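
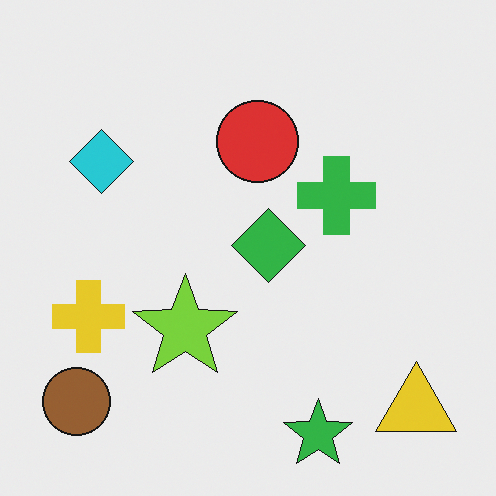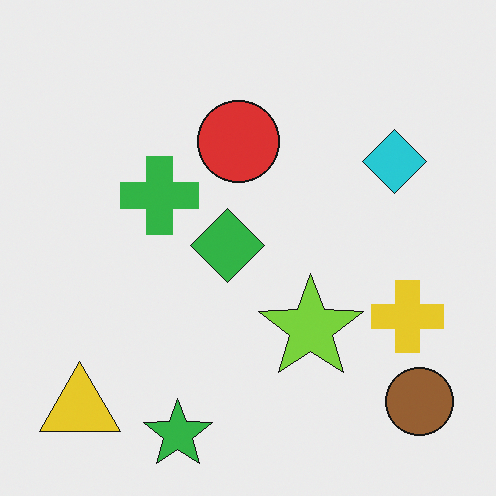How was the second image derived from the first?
This is the original image flipped horizontally (left ↔ right).

The brown circle is in the bottom-left of the first image and the bottom-right of the second — shapes on opposite sides of the vertical midline have swapped in a mirror flip.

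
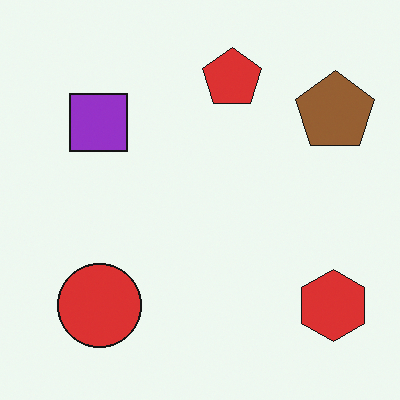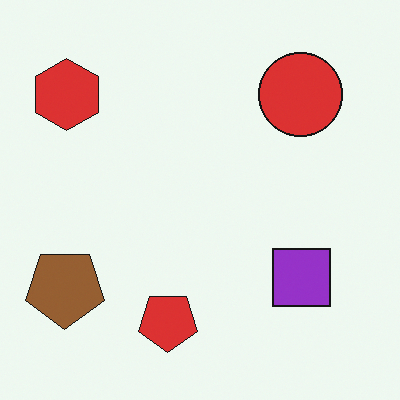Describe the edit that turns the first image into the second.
Rotated 180°.

The red hexagon sits in the bottom-right of the first image and the top-left of the second — consistent with a whole-image 180° rotation.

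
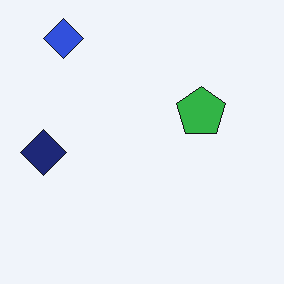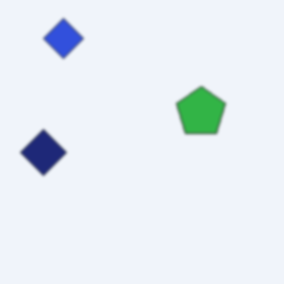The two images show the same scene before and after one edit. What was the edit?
The second image is the first slightly softened.

Shape edges and outlines are uniformly softened across the whole image.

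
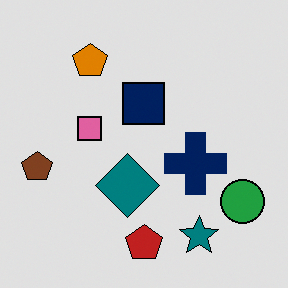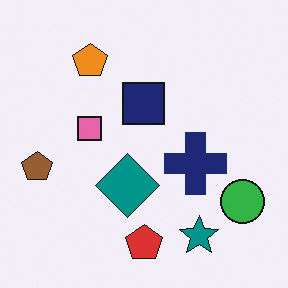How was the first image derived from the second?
It was moderately posterized.

Each flat color has snapped to a coarser quantized level — most visibly, the near-white background has dropped to a flat grey.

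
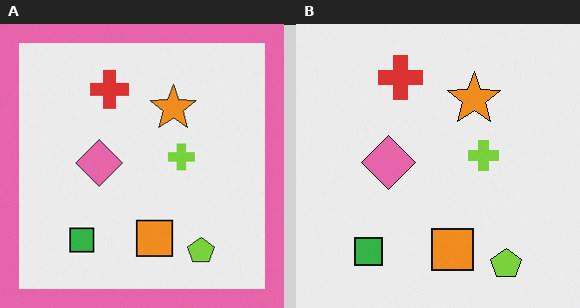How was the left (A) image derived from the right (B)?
The left (A) image is the right (B) framed with a pink border.

A solid pink frame runs around the edge of the left (A) image, with the content slightly shrunk inside it.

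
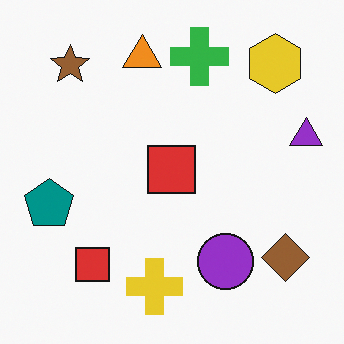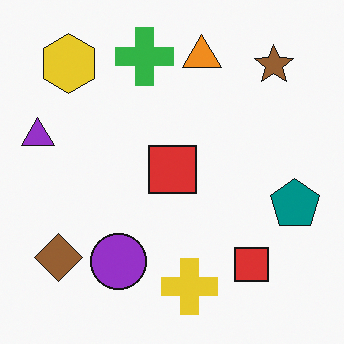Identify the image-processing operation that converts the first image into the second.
The second image is the first flipped horizontally (left ↔ right).

The purple triangle is in the right of the first image and the left of the second — shapes on opposite sides of the vertical midline have swapped in a mirror flip.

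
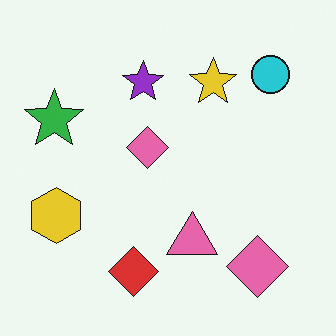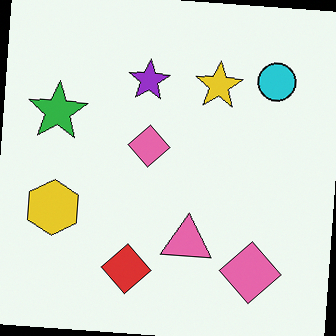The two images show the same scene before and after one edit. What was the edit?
It was rotated clockwise by a slight angle.

Every shape is tilted by the same angle and the image corners show triangular fill wedges — a whole-image rotation by a non-right angle.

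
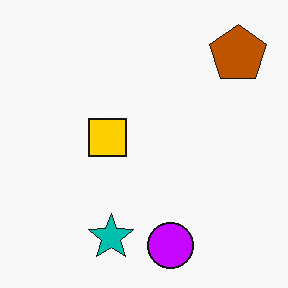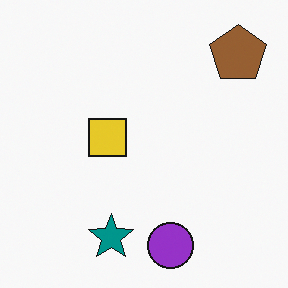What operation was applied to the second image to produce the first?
The image was heavily oversaturated.

All colors are more vivid — a global saturation change.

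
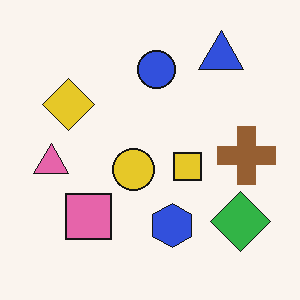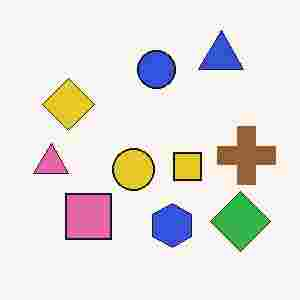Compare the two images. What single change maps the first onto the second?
Degraded with heavy JPEG compression.

Blocky 8×8 compression artifacts appear around shape edges and the flat background shows ringing — characteristic JPEG degradation.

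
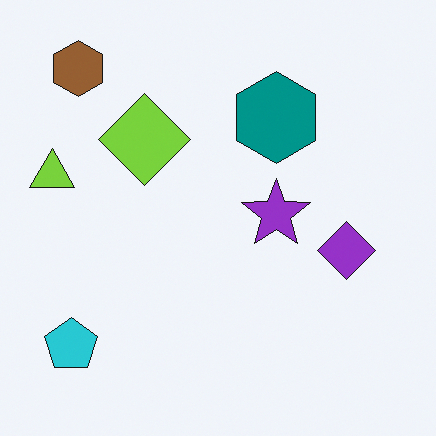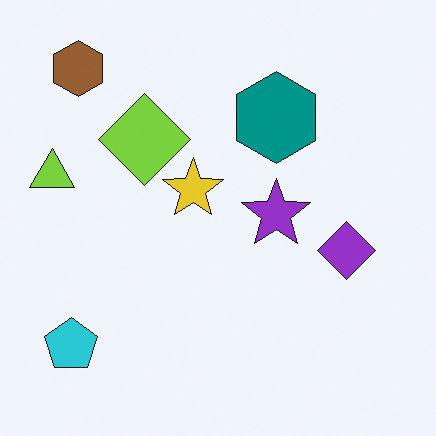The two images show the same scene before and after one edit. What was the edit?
The transformation is: overlaid with an additional yellow star.

A yellow star appears in the second image that is absent from the first.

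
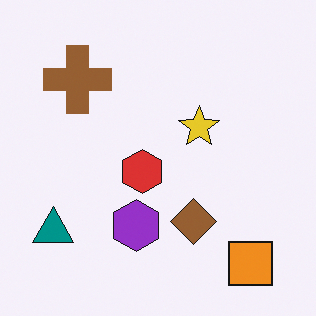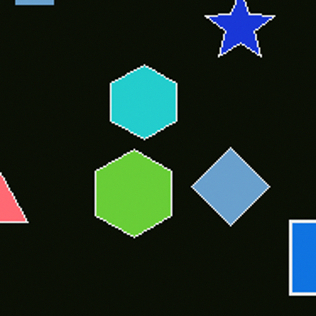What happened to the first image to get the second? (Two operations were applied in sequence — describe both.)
The second image is the first cropped tightly and scaled back up, then color-inverted (negative).

The visible shapes are larger and the field of view is narrower; shapes near the original edges may be partly or wholly outside the frame — a crop-and-rescale. The light background has become dark and every shape's color is its complement — a photographic negative.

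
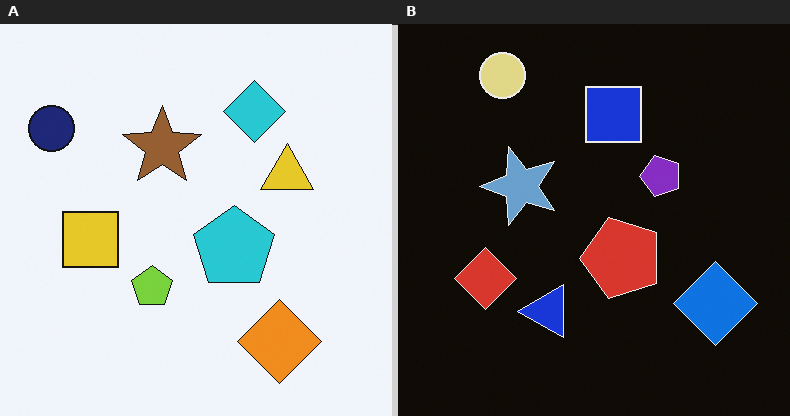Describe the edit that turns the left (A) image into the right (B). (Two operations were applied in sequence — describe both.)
It was color-inverted (negative), then transposed (reflected across the top-left ↔ bottom-right diagonal).

The light background has become dark and every shape's color is its complement — a photographic negative. Shapes have swapped their row and column positions — what was in the top-right is now in the bottom-left — a diagonal reflection.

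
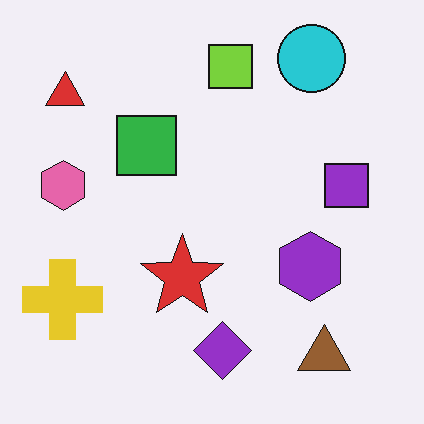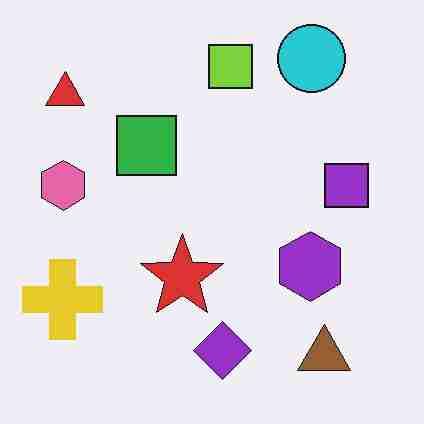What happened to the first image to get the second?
The second image is the first degraded with heavy JPEG compression.

Blocky 8×8 compression artifacts appear around shape edges and the flat background shows ringing — characteristic JPEG degradation.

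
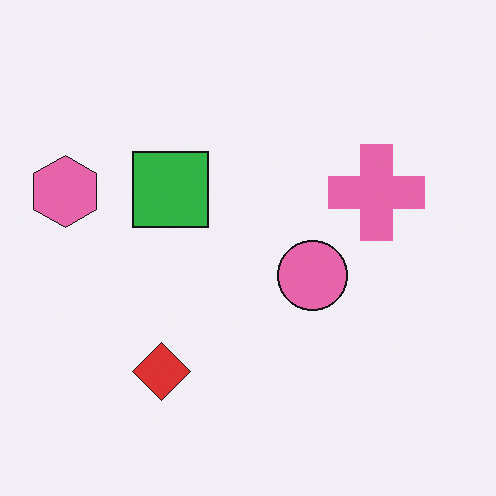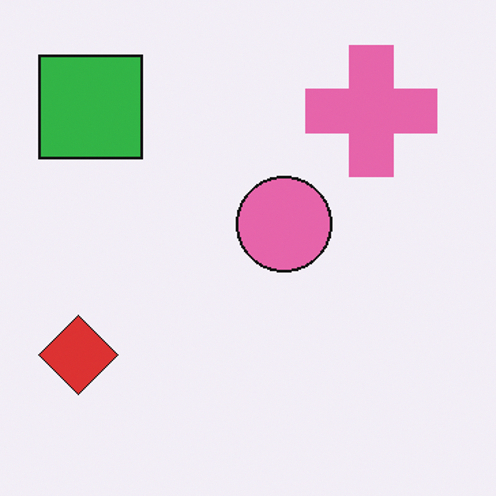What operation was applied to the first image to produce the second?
The second image is the first cropped to a modestly smaller region and rescaled.

The visible shapes are larger and the field of view is narrower; shapes near the original edges may be partly or wholly outside the frame — a crop-and-rescale.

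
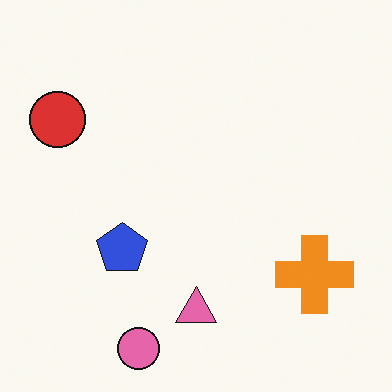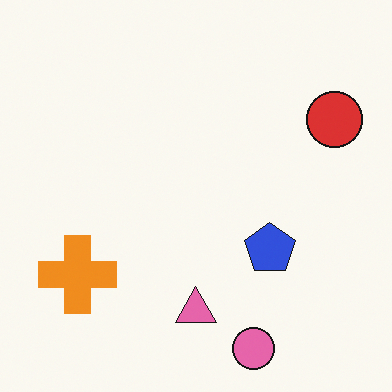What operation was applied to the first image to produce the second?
Flipped horizontally (left ↔ right).

The red circle is in the top-left of the first image and the top-right of the second — shapes on opposite sides of the vertical midline have swapped in a mirror flip.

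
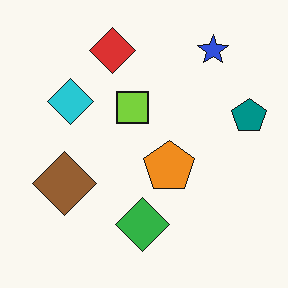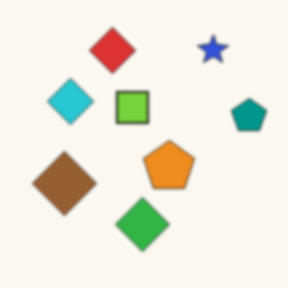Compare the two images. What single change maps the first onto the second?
It was slightly softened.

Shape edges and outlines are uniformly softened across the whole image.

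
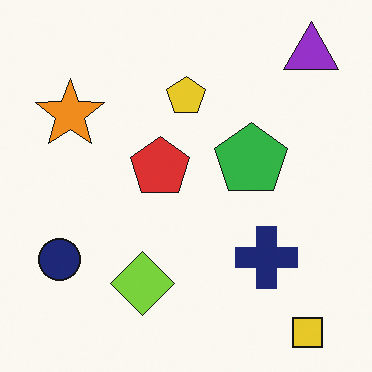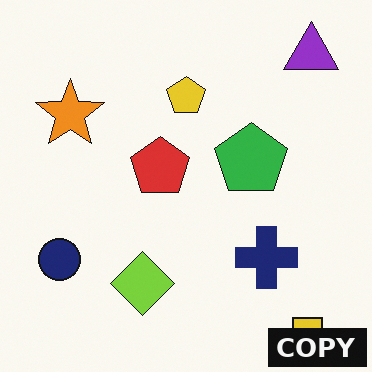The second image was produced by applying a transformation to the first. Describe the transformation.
The second image is the first watermarked with the text "COPY" in the lower-right corner.

A dark label reading "COPY" appears in the lower-right corner.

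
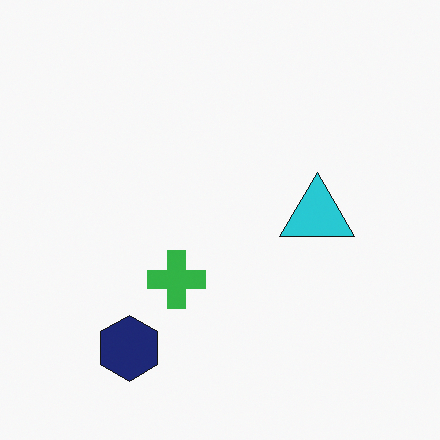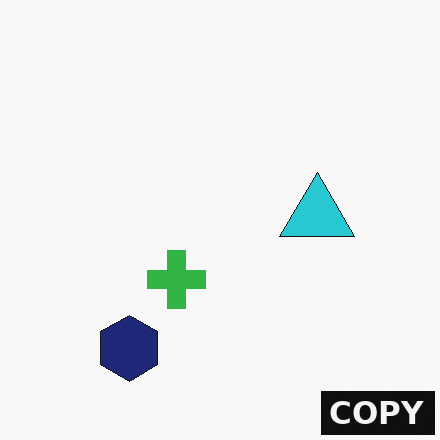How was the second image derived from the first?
The transformation is: watermarked with the text "COPY" in the lower-right corner.

A dark label reading "COPY" appears in the lower-right corner.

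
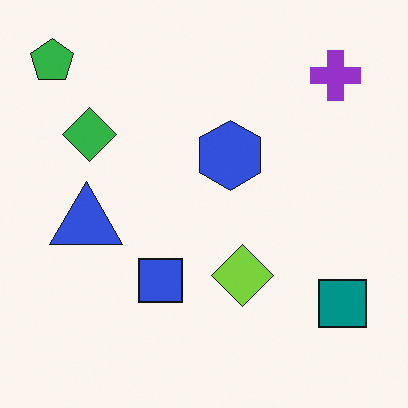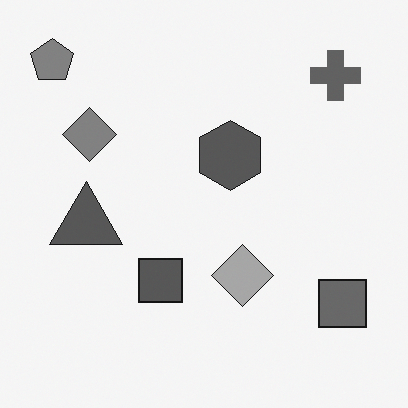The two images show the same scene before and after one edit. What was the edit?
It was converted to grayscale.

All color is removed — every shape is now a shade of grey.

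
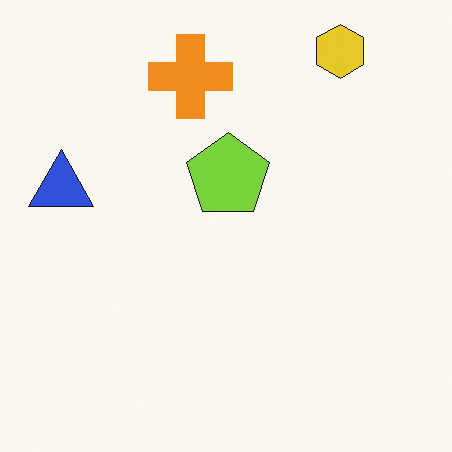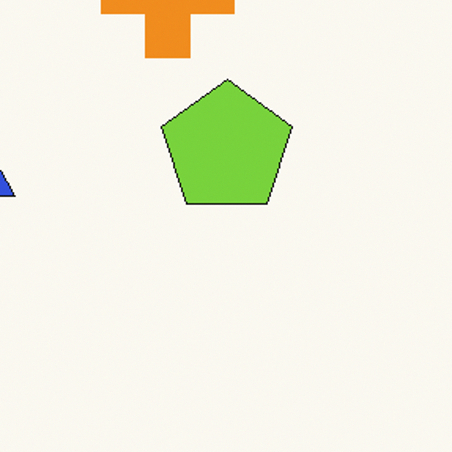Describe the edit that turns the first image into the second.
The image was cropped to a modestly smaller region and rescaled.

The visible shapes are larger and the field of view is narrower; shapes near the original edges may be partly or wholly outside the frame — a crop-and-rescale.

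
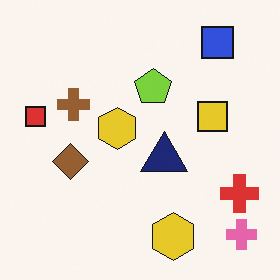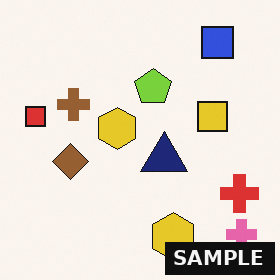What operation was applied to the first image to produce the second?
This is the original image watermarked with the text "SAMPLE" in the lower-right corner.

A dark label reading "SAMPLE" appears in the lower-right corner.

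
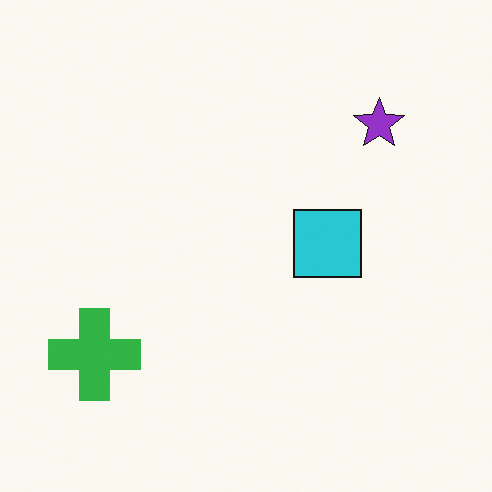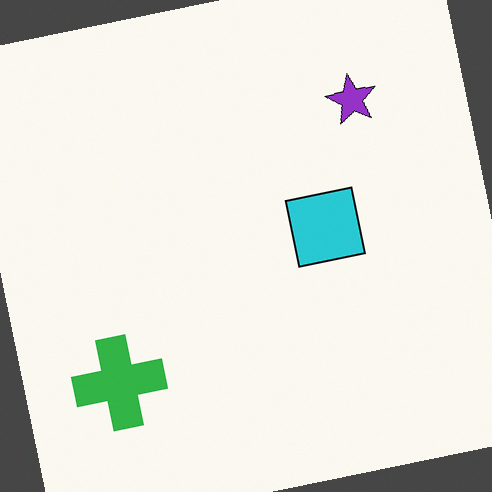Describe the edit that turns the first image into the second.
The image was rotated counter-clockwise by a slight angle.

Every shape is tilted by the same angle and the image corners show triangular fill wedges — a whole-image rotation by a non-right angle.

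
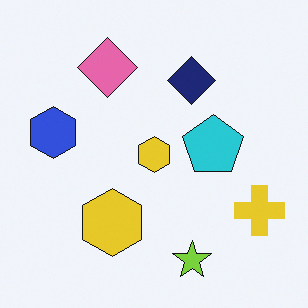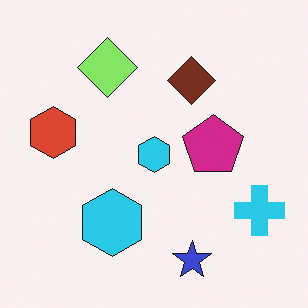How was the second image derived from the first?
It was hue-shifted by a moderate amount.

Every shape's color has rotated by the same amount around the hue wheel — a uniform hue shift.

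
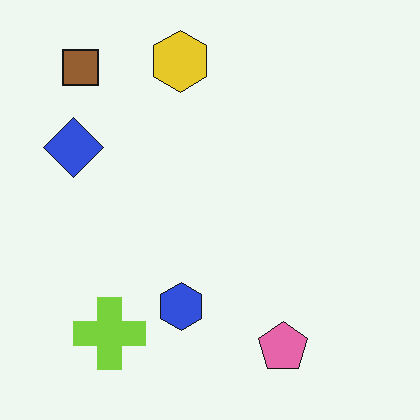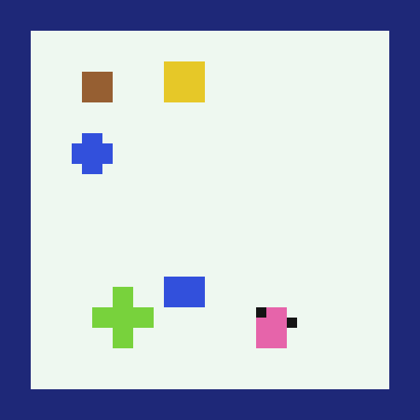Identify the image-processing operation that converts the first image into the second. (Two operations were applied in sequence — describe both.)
Coarsely pixelated, then framed with a navy border.

Shapes are reduced to large square blocks; fine edges and outlines are lost — a downscale-then-upscale (mosaic) effect. A solid navy frame runs around the edge of the second image, with the content slightly shrunk inside it.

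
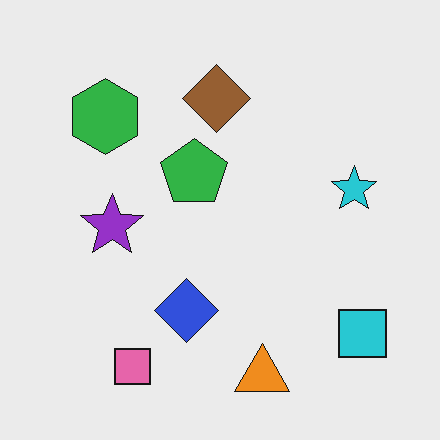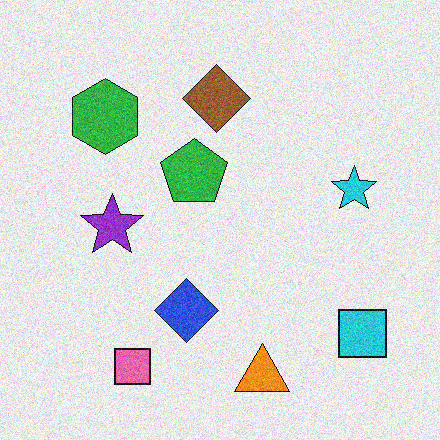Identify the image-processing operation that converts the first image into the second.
The image was degraded with moderate additive noise.

Random speckle covers the whole image, including the flat background.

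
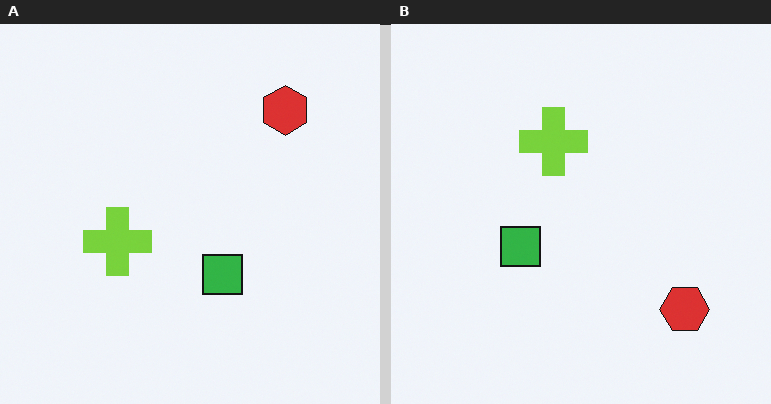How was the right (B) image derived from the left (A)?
The right (B) image is the left (A) rotated 90° clockwise.

The red hexagon sits in the top-right of the left (A) image and the bottom-right of the right (B) — consistent with a whole-image 90° clockwise rotation.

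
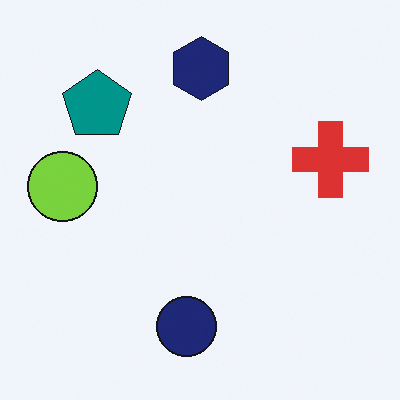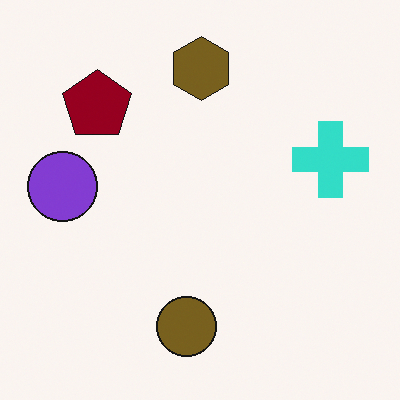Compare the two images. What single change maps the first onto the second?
This is the original image hue-shifted through roughly half the color wheel.

Every shape's color has rotated by the same amount around the hue wheel — a uniform hue shift.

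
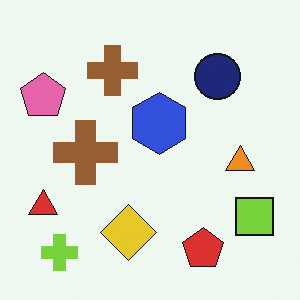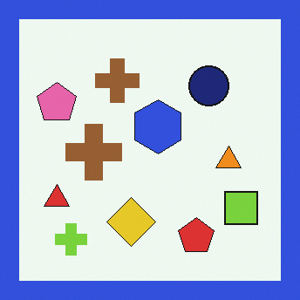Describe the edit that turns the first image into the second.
It was framed with a blue border.

A solid blue frame runs around the edge of the second image, with the content slightly shrunk inside it.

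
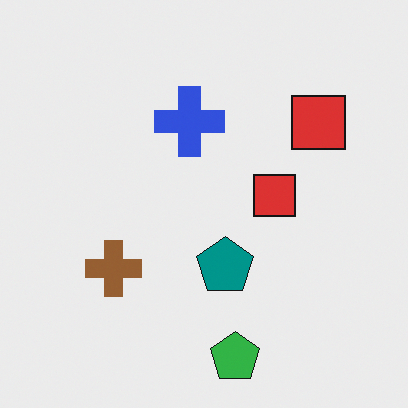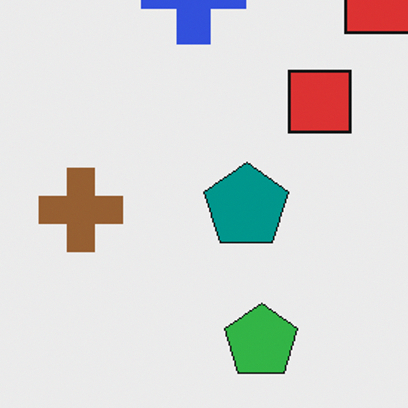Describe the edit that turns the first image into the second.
This is the original image cropped slightly and scaled back up.

The visible shapes are larger and the field of view is narrower; shapes near the original edges may be partly or wholly outside the frame — a crop-and-rescale.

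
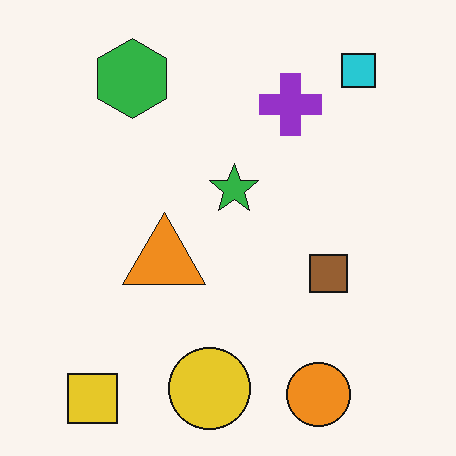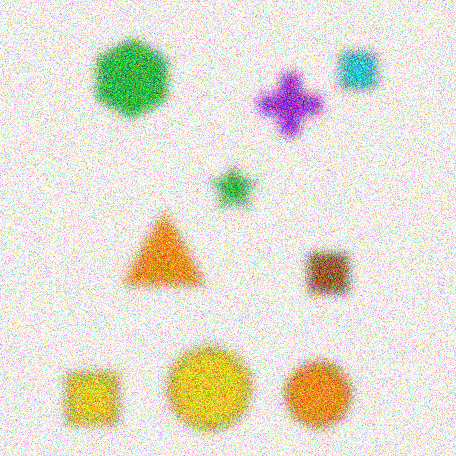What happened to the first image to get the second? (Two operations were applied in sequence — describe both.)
It was strongly gaussian-blurred, then degraded with strong gaussian noise.

Shape edges and outlines are uniformly softened across the whole image. Random speckle covers the whole image, including the flat background.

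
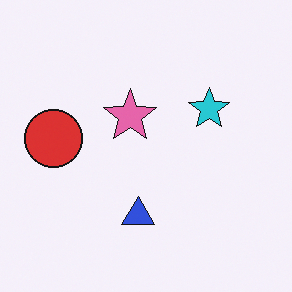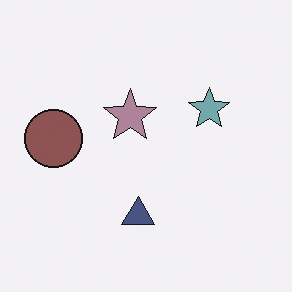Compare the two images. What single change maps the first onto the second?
The transformation is: made much more muted (saturation change).

All colors are more muted and greyish — a global saturation change.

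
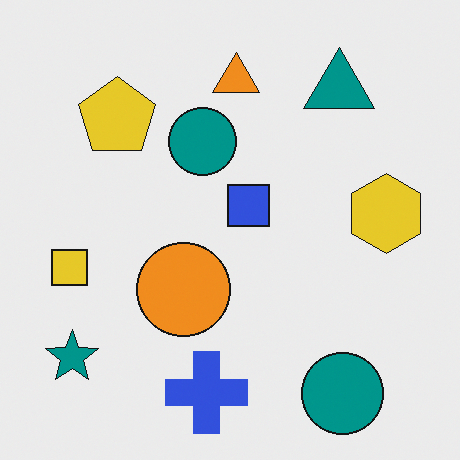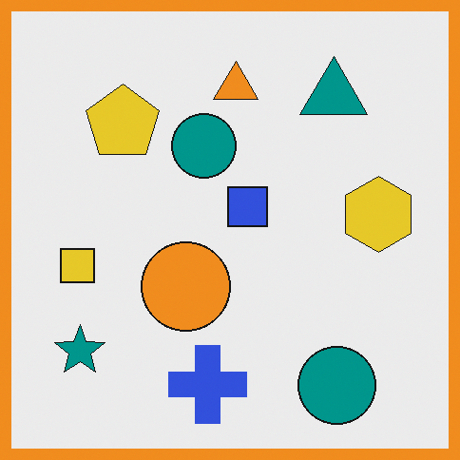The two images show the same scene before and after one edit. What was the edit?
Framed with a orange border.

A solid orange frame runs around the edge of the second image, with the content slightly shrunk inside it.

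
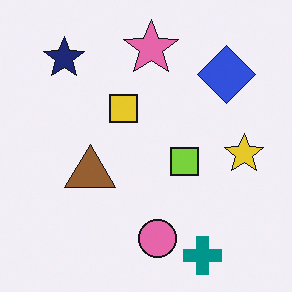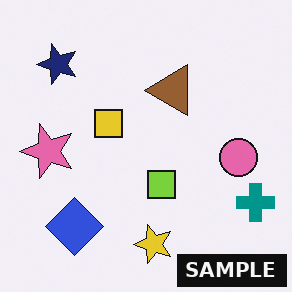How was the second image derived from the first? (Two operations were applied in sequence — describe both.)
Transposed (reflected across the top-left ↔ bottom-right diagonal), then watermarked with the text "SAMPLE" in the lower-right corner.

Shapes have swapped their row and column positions — what was in the top-right is now in the bottom-left — a diagonal reflection. A dark label reading "SAMPLE" appears in the lower-right corner.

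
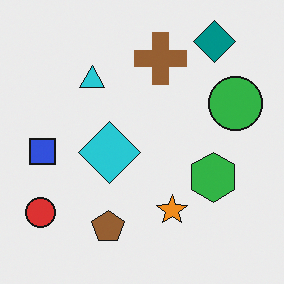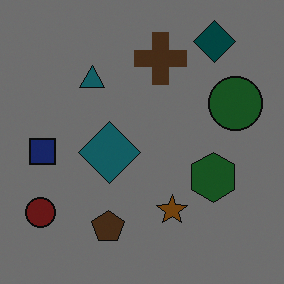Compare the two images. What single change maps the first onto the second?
The transformation is: darkened a lot.

Every pixel — background and shapes alike — is uniformly darkened.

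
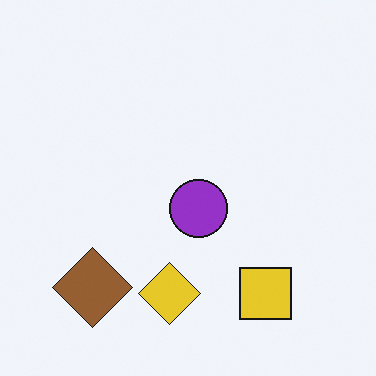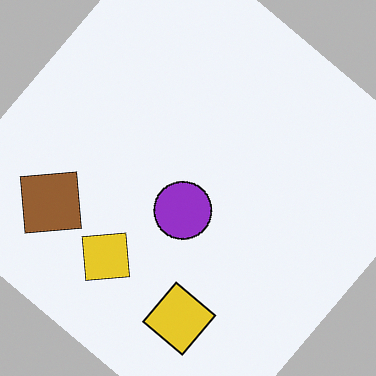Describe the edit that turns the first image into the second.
The second image is the first rotated clockwise by a large amount — several tens of degrees.

Every shape is tilted by the same angle and the image corners show triangular fill wedges — a whole-image rotation by a non-right angle.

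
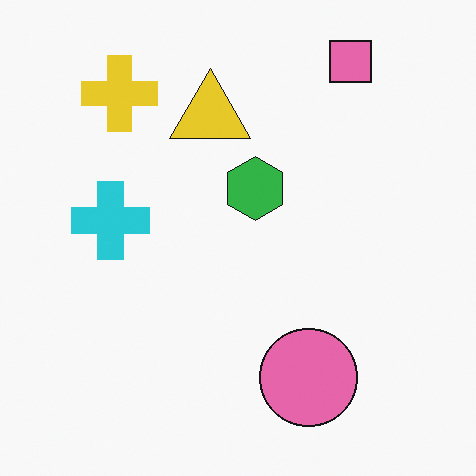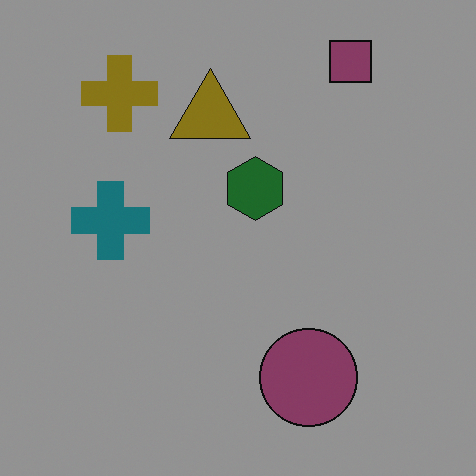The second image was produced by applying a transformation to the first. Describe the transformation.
The image was darkened a lot.

Every pixel — background and shapes alike — is uniformly darkened.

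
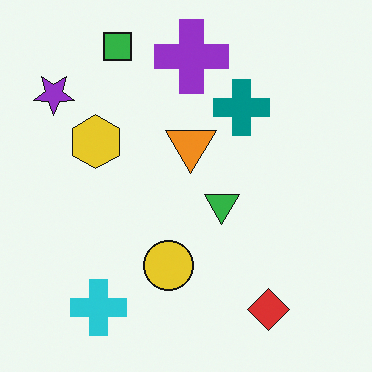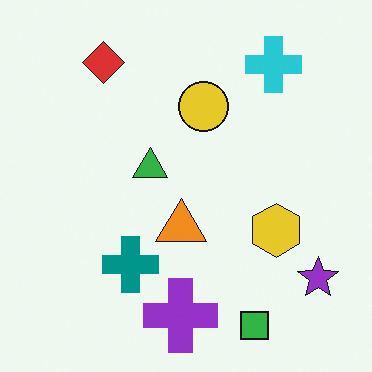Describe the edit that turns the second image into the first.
The image was rotated 180°.

The purple star sits in the bottom-right of the second image and the top-left of the first — consistent with a whole-image 180° rotation.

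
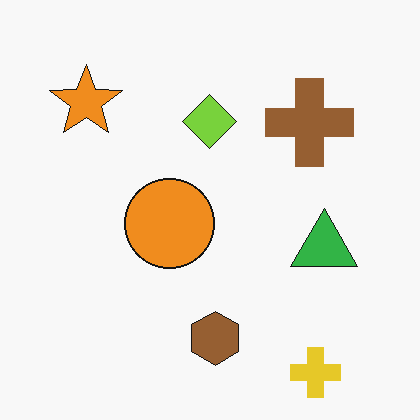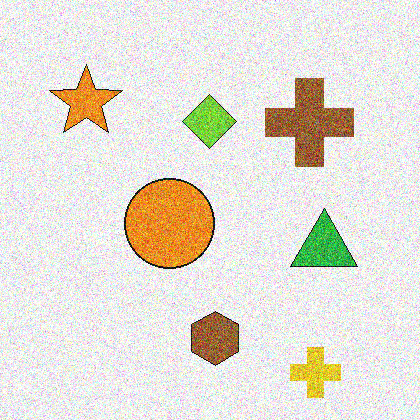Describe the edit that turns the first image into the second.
Degraded with strong gaussian noise.

Random speckle covers the whole image, including the flat background.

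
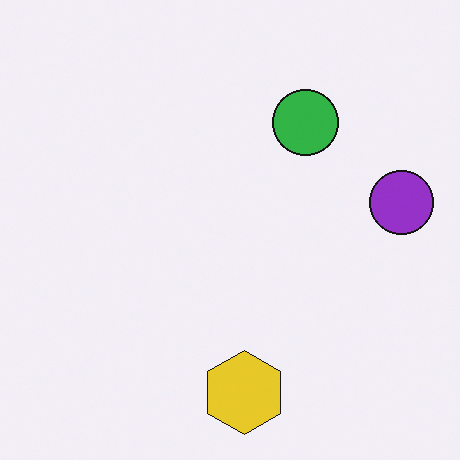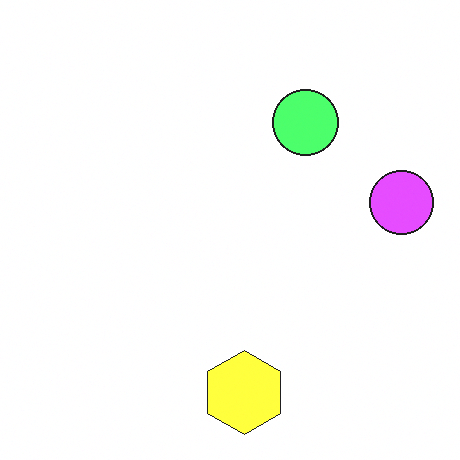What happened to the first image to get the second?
The image was brightened a lot.

Every pixel — background and shapes alike — is uniformly brightened.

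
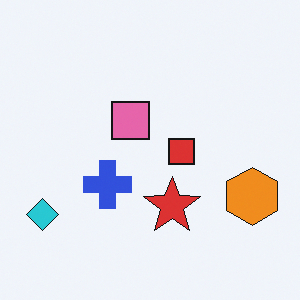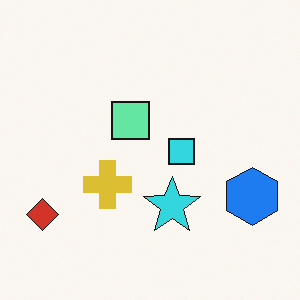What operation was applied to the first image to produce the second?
It was hue-shifted by a large amount.

Every shape's color has rotated by the same amount around the hue wheel — a uniform hue shift.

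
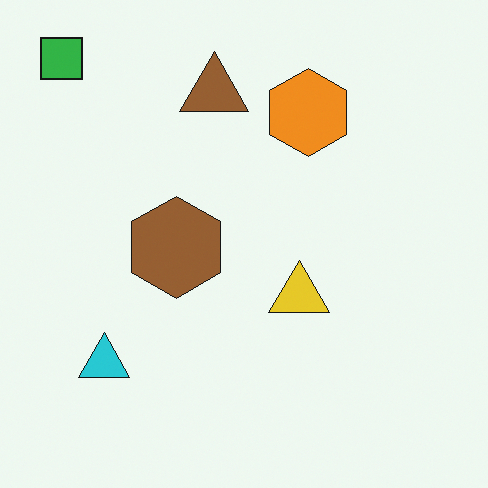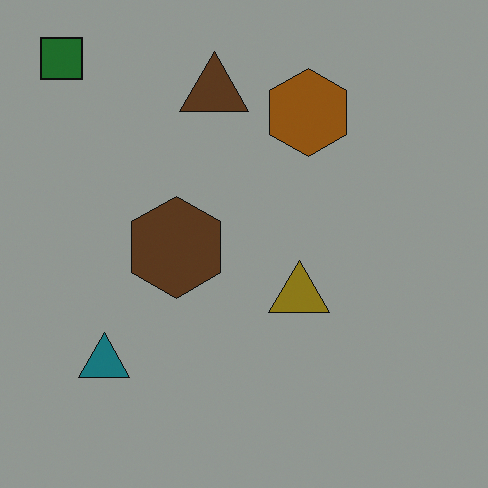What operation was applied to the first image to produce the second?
It was substantially darkened.

Every pixel — background and shapes alike — is uniformly darkened.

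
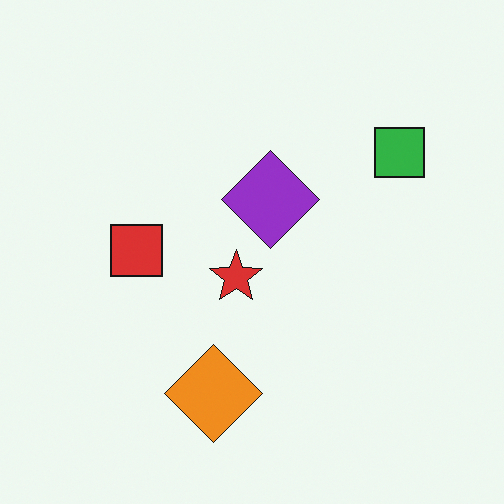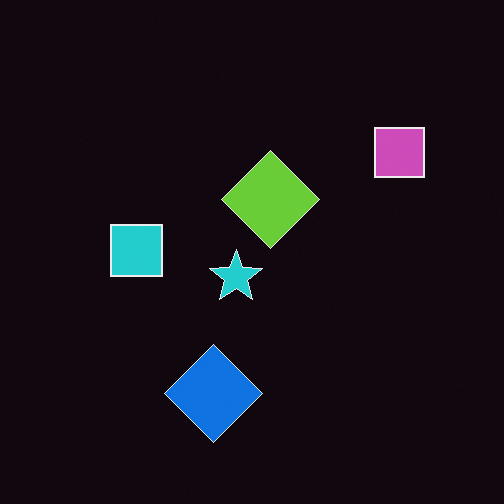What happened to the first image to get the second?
The transformation is: color-inverted (negative).

The light background has become dark and every shape's color is its complement — a photographic negative.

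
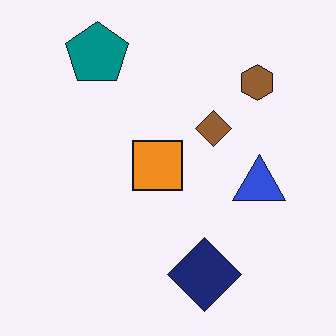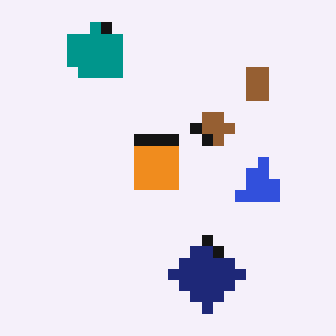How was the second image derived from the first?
The image was heavily pixelated into large blocks.

Shapes are reduced to large square blocks; fine edges and outlines are lost — a downscale-then-upscale (mosaic) effect.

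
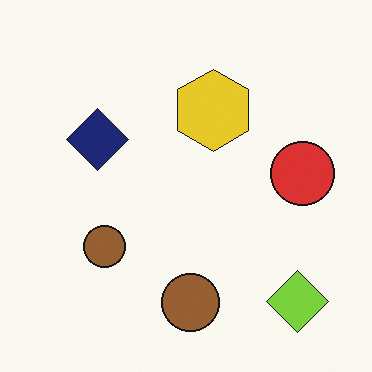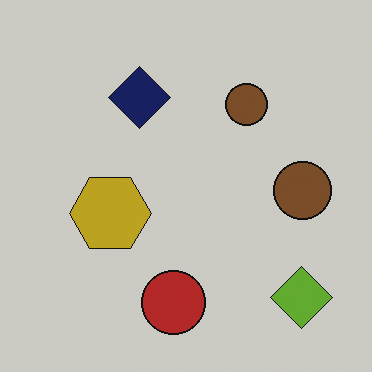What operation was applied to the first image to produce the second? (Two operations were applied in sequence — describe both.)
Darkened a little, then transposed (reflected across the top-left ↔ bottom-right diagonal).

Every pixel — background and shapes alike — is uniformly darkened. Shapes have swapped their row and column positions — what was in the top-right is now in the bottom-left — a diagonal reflection.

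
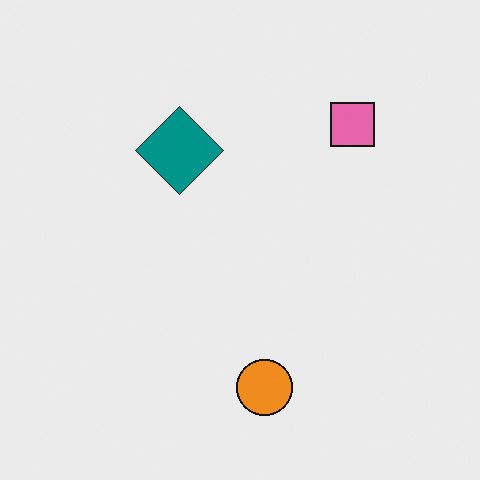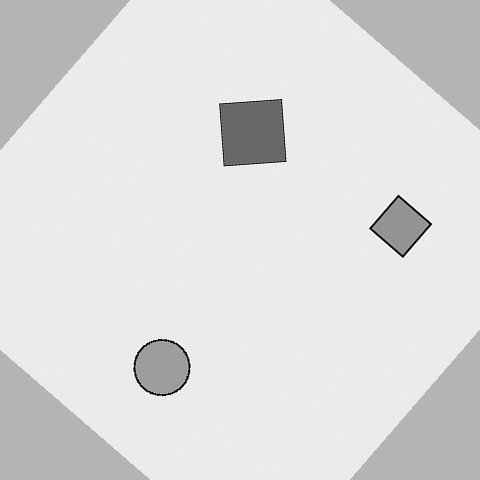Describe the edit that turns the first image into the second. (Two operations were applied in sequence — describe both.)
The transformation is: converted to grayscale, then rotated clockwise by a large amount — several tens of degrees.

All color is removed — every shape is now a shade of grey. Every shape is tilted by the same angle and the image corners show triangular fill wedges — a whole-image rotation by a non-right angle.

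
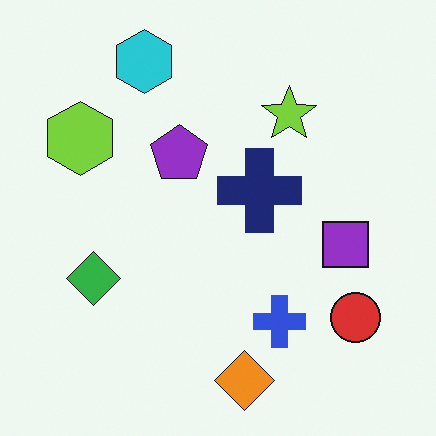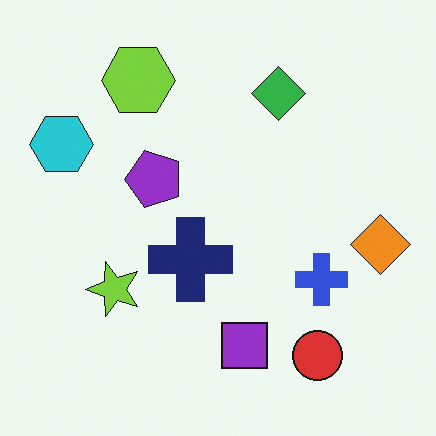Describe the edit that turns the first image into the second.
The image was transposed (reflected across the top-left ↔ bottom-right diagonal).

Shapes have swapped their row and column positions — what was in the top-right is now in the bottom-left — a diagonal reflection.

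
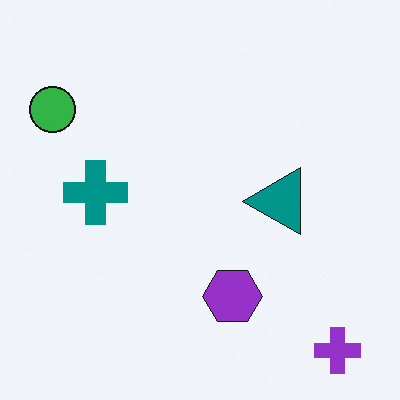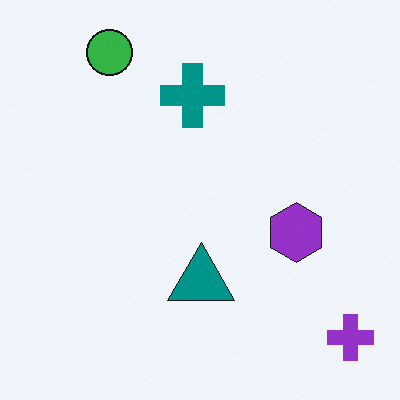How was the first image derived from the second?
The transformation is: transposed (reflected across the top-left ↔ bottom-right diagonal).

Shapes have swapped their row and column positions — what was in the top-right is now in the bottom-left — a diagonal reflection.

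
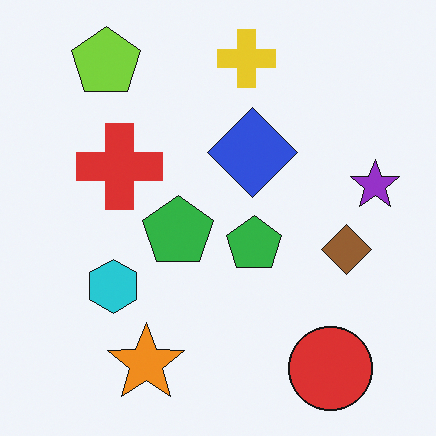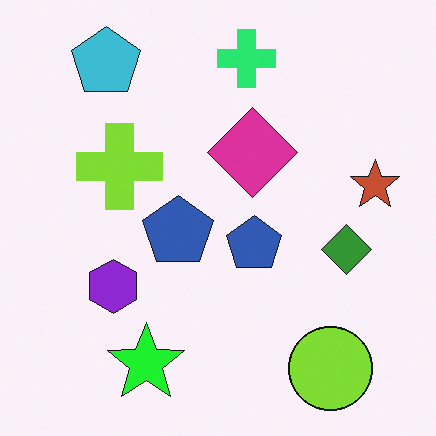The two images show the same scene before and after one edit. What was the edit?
This is the original image hue-shifted through roughly a third of the color wheel.

Every shape's color has rotated by the same amount around the hue wheel — a uniform hue shift.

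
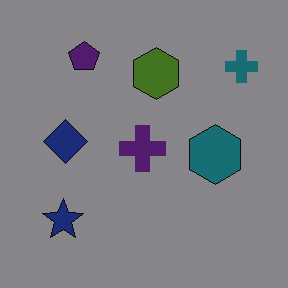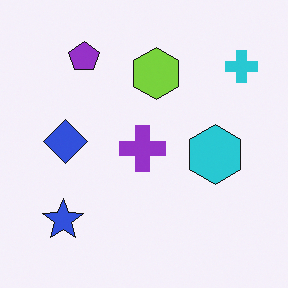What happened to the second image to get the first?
The first image is the second noticeably darkened.

Every pixel — background and shapes alike — is uniformly darkened.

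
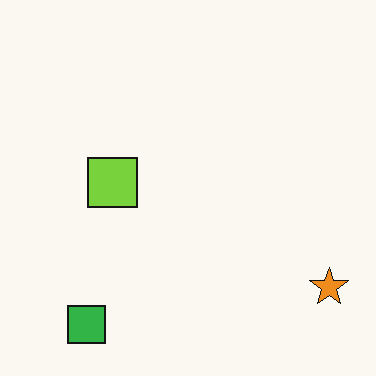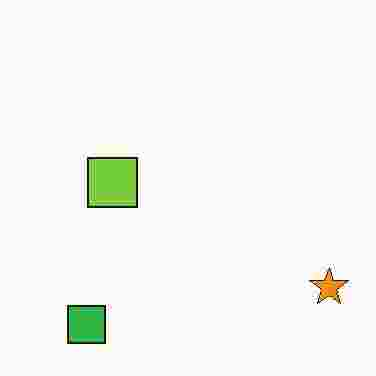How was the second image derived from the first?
Degraded with heavy JPEG compression.

Blocky 8×8 compression artifacts appear around shape edges and the flat background shows ringing — characteristic JPEG degradation.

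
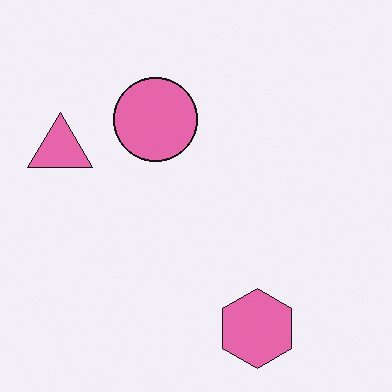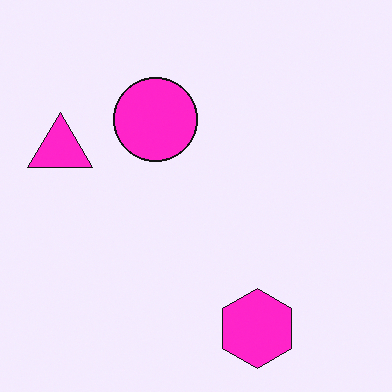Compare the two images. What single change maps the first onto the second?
The image was heavily oversaturated.

All colors are more vivid — a global saturation change.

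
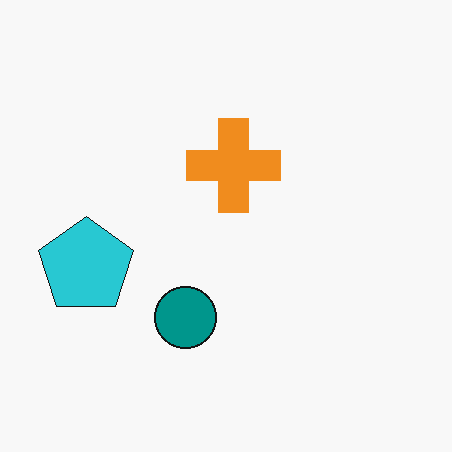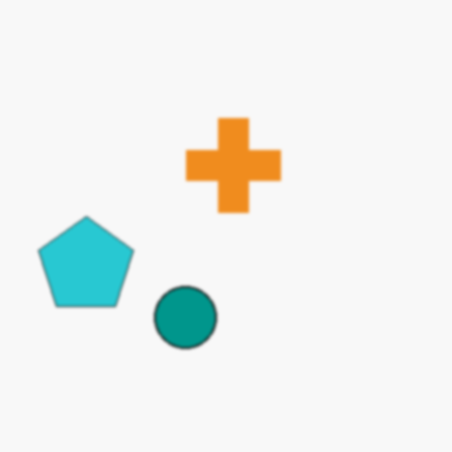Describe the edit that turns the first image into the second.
Lightly blurred.

Shape edges and outlines are uniformly softened across the whole image.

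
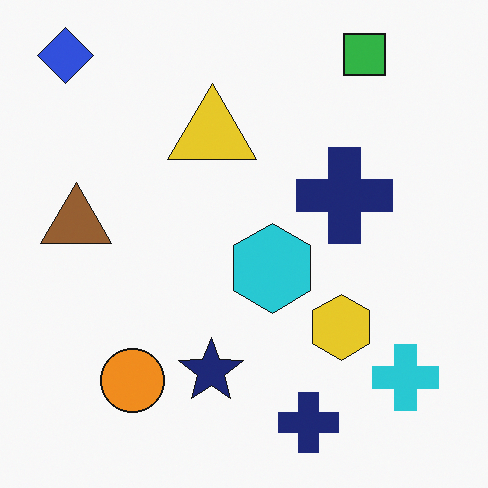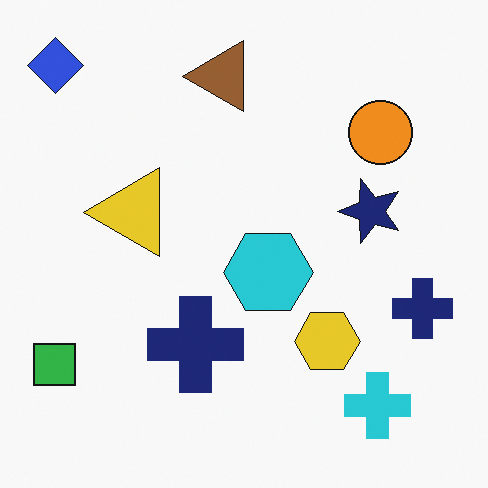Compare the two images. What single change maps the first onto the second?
It was transposed (reflected across the top-left ↔ bottom-right diagonal).

Shapes have swapped their row and column positions — what was in the top-right is now in the bottom-left — a diagonal reflection.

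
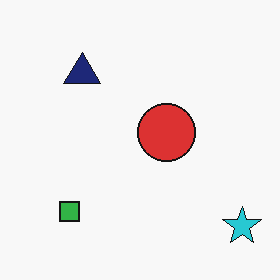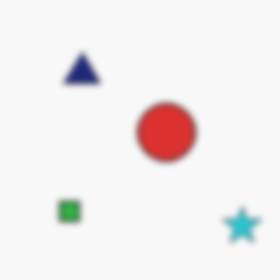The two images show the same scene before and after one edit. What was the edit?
It was noticeably gaussian-blurred.

Shape edges and outlines are uniformly softened across the whole image.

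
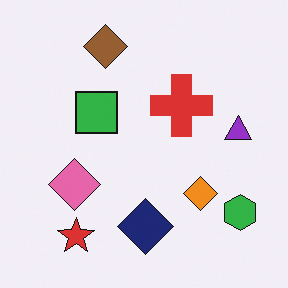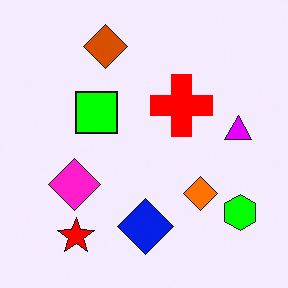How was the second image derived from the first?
The image was made much more vivid (saturation change).

All colors are more vivid — a global saturation change.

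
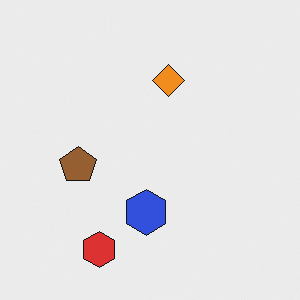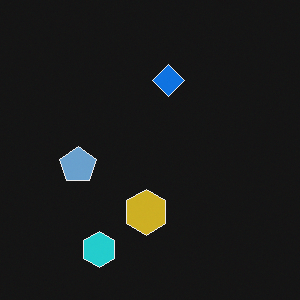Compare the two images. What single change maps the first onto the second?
This is the original image color-inverted (negative).

The light background has become dark and every shape's color is its complement — a photographic negative.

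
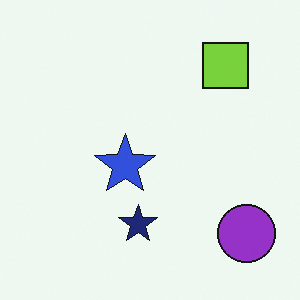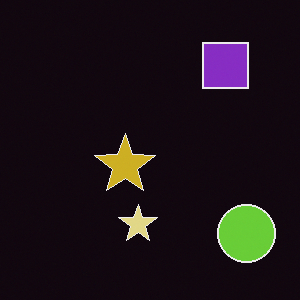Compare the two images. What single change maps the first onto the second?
The second image is the first color-inverted (negative).

The light background has become dark and every shape's color is its complement — a photographic negative.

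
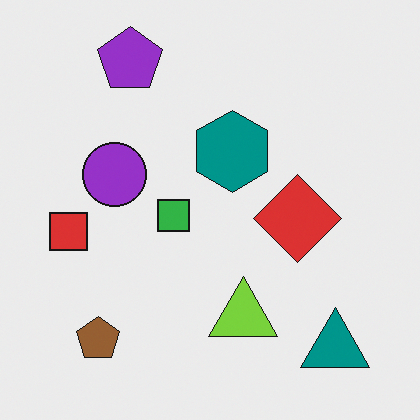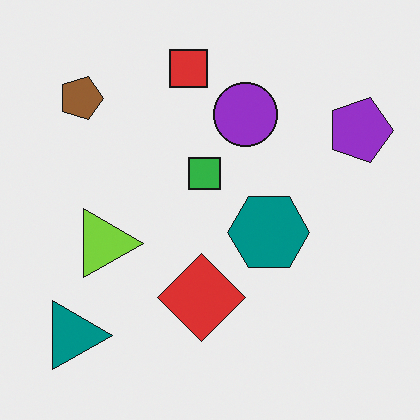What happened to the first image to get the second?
The transformation is: rotated 90° clockwise.

The teal triangle sits in the bottom-right of the first image and the bottom-left of the second — consistent with a whole-image 90° clockwise rotation.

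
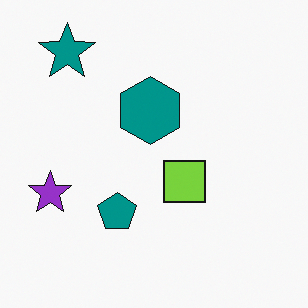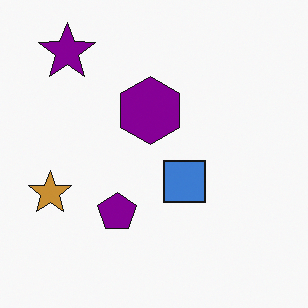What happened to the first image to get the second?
The image was hue-shifted noticeably.

Every shape's color has rotated by the same amount around the hue wheel — a uniform hue shift.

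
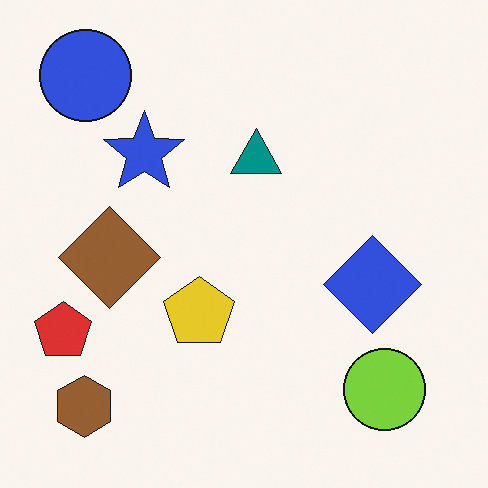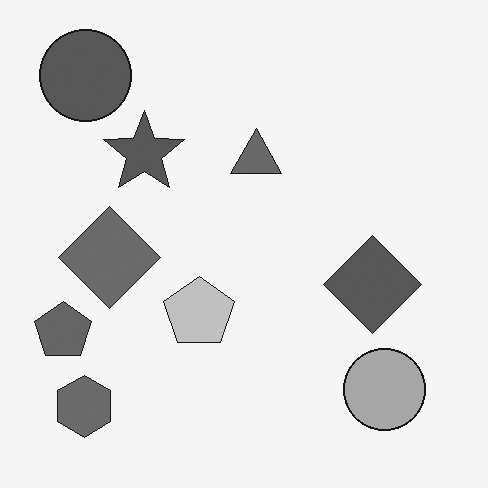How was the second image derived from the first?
The transformation is: converted to grayscale.

All color is removed — every shape is now a shade of grey.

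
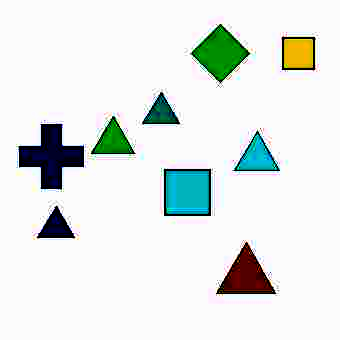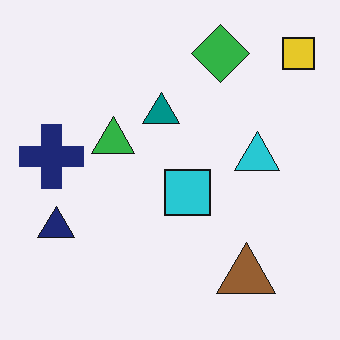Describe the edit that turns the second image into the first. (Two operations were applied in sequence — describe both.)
This is the original image degraded with heavy JPEG compression, then boosted in contrast.

Blocky 8×8 compression artifacts appear around shape edges and the flat background shows ringing — characteristic JPEG degradation. Tones are pushed away from mid-grey across the whole image — a global contrast change.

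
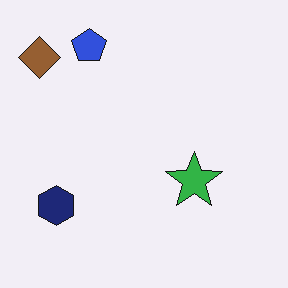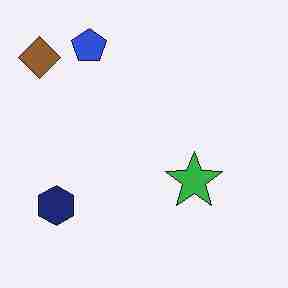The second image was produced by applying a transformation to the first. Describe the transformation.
It was degraded with heavy JPEG compression.

Blocky 8×8 compression artifacts appear around shape edges and the flat background shows ringing — characteristic JPEG degradation.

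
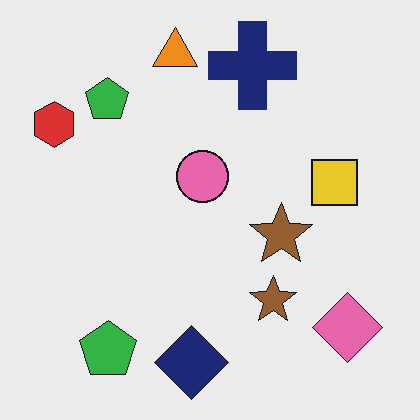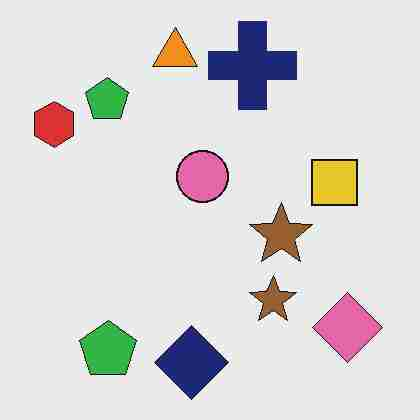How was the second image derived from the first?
This is the original image degraded with heavy JPEG compression.

Blocky 8×8 compression artifacts appear around shape edges and the flat background shows ringing — characteristic JPEG degradation.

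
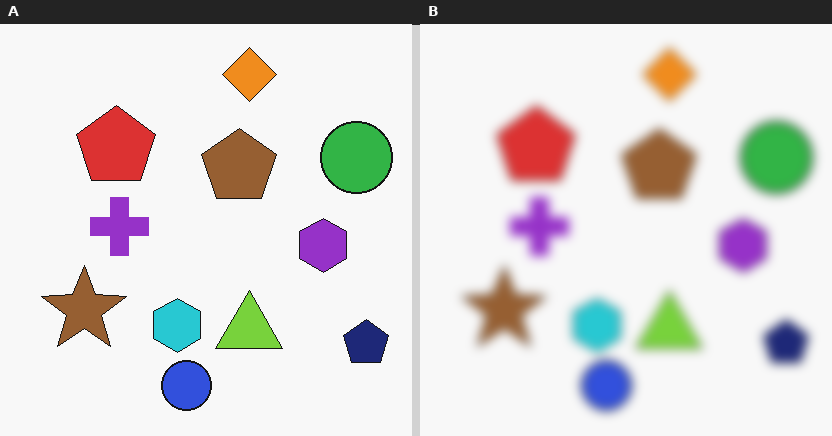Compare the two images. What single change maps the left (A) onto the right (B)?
The transformation is: heavily blurred.

Shape edges and outlines are uniformly softened across the whole image.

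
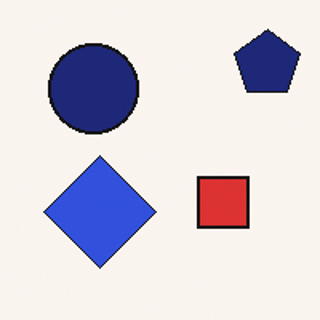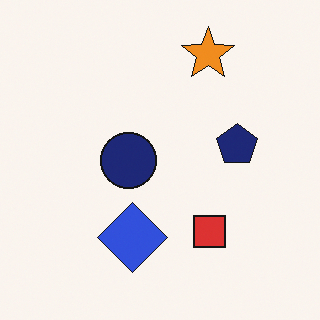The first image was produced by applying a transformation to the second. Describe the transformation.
This is the original image cropped slightly and scaled back up.

The visible shapes are larger and the field of view is narrower; shapes near the original edges may be partly or wholly outside the frame — a crop-and-rescale.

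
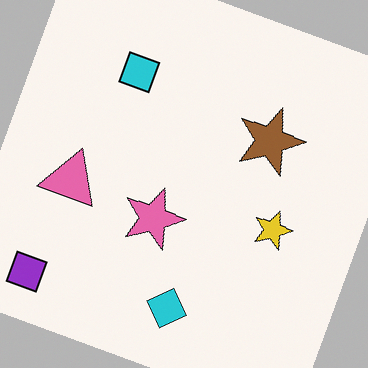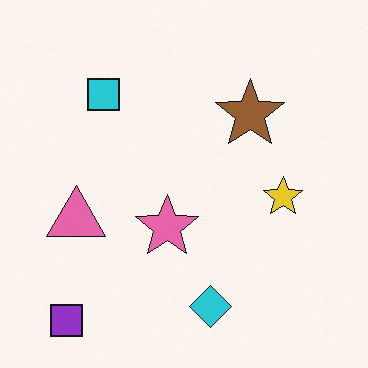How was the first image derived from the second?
Rotated clockwise by a clearly visible amount.

Every shape is tilted by the same angle and the image corners show triangular fill wedges — a whole-image rotation by a non-right angle.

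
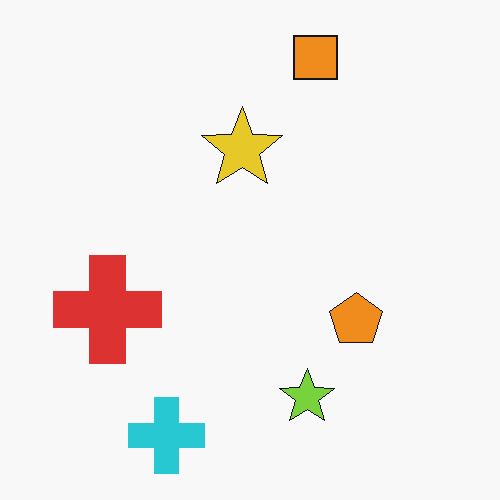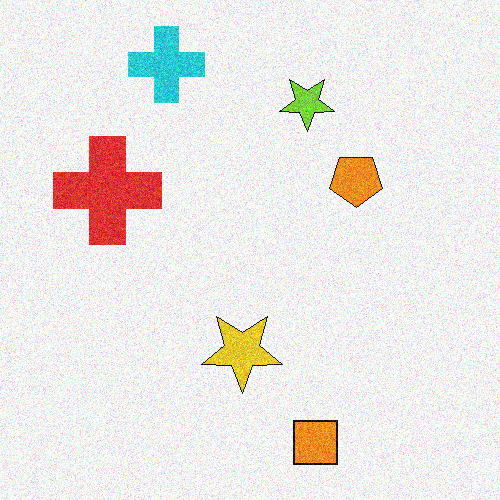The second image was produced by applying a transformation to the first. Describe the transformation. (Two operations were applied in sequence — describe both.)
Flipped vertically (top ↔ bottom), then degraded with moderate additive noise.

The orange square is in the top of the first image and the bottom of the second — shapes on opposite sides of the horizontal midline have swapped in a mirror flip. Random speckle covers the whole image, including the flat background.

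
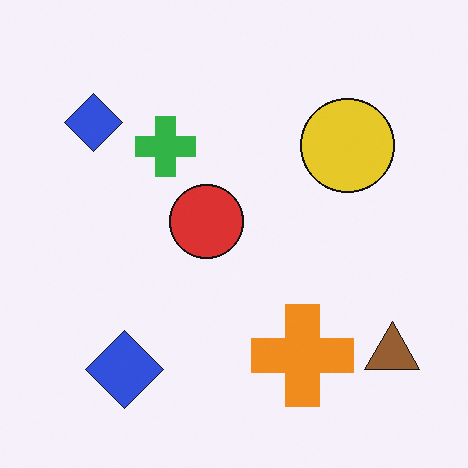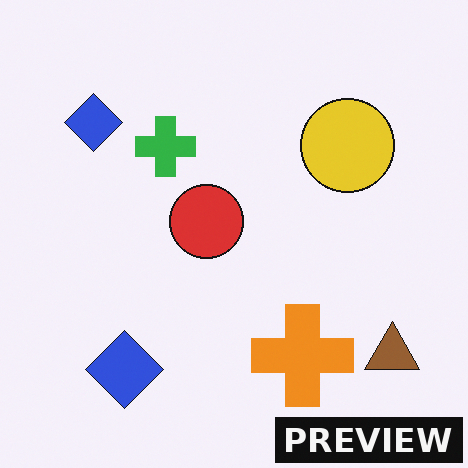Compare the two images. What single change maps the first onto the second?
The second image is the first watermarked with the text "PREVIEW" in the lower-right corner.

A dark label reading "PREVIEW" appears in the lower-right corner.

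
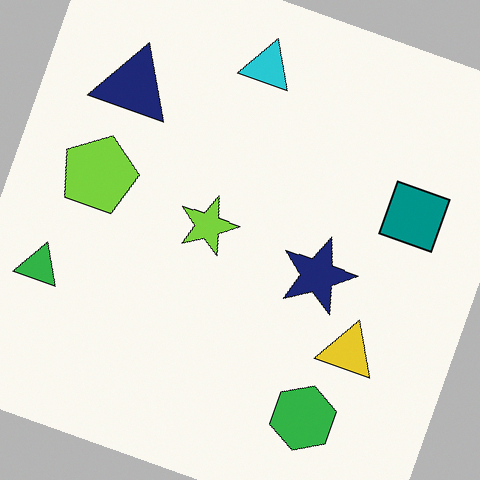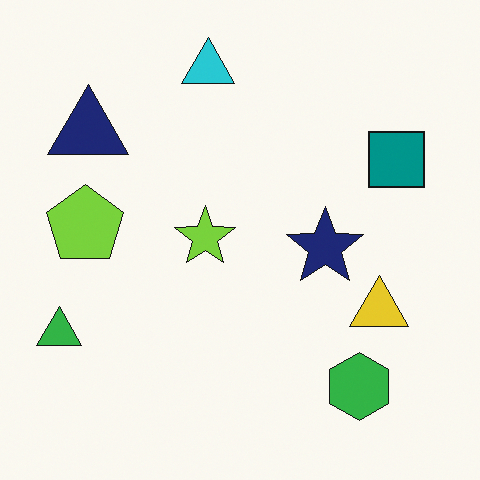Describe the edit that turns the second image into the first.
It was rotated clockwise by a clearly visible amount.

Every shape is tilted by the same angle and the image corners show triangular fill wedges — a whole-image rotation by a non-right angle.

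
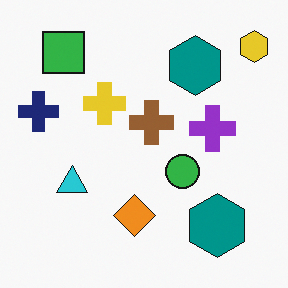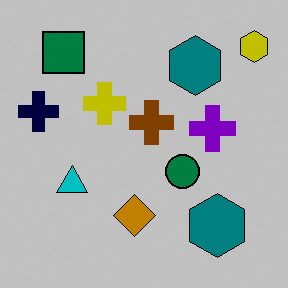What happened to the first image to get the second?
The transformation is: heavily posterized to just a handful of flat colors.

Each flat color has snapped to a coarser quantized level — most visibly, the near-white background has dropped to a flat grey.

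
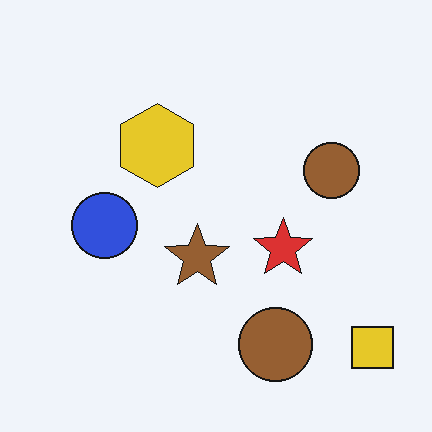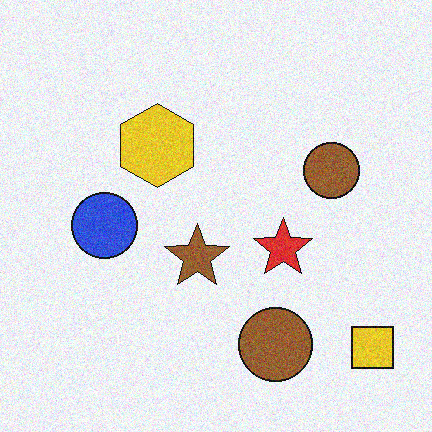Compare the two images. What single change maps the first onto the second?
It was degraded with moderate additive noise.

Random speckle covers the whole image, including the flat background.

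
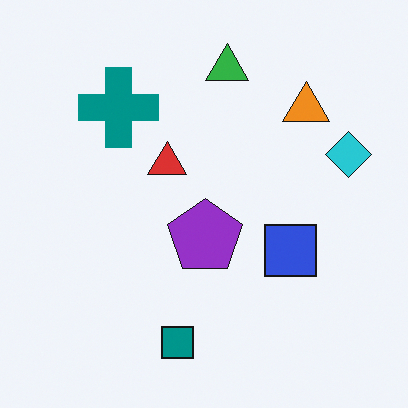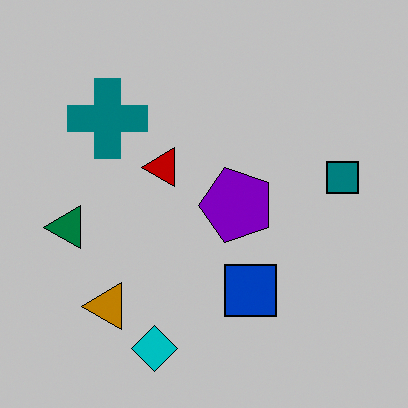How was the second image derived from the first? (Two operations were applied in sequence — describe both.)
This is the original image transposed (reflected across the top-left ↔ bottom-right diagonal), then aggressively posterized.

Shapes have swapped their row and column positions — what was in the top-right is now in the bottom-left — a diagonal reflection. Each flat color has snapped to a coarser quantized level — most visibly, the near-white background has dropped to a flat grey.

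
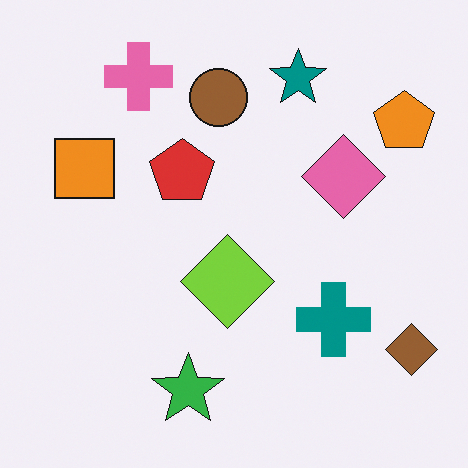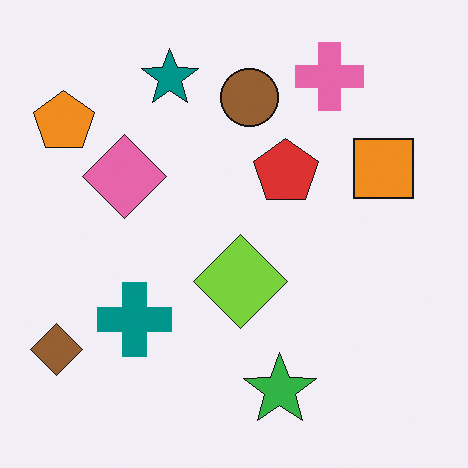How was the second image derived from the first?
Flipped horizontally (left ↔ right).

The brown diamond is in the bottom-right of the first image and the bottom-left of the second — shapes on opposite sides of the vertical midline have swapped in a mirror flip.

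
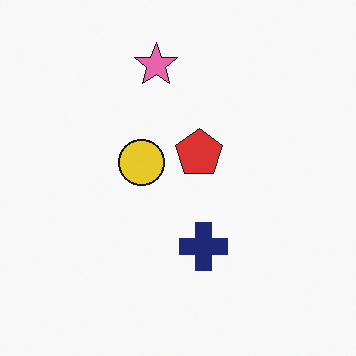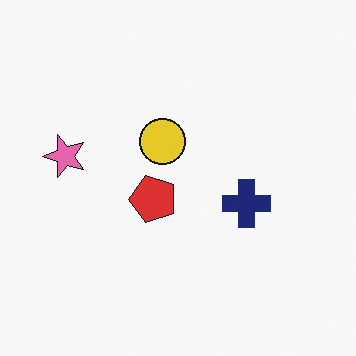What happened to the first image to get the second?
The second image is the first transposed (reflected across the top-left ↔ bottom-right diagonal).

Shapes have swapped their row and column positions — what was in the top-right is now in the bottom-left — a diagonal reflection.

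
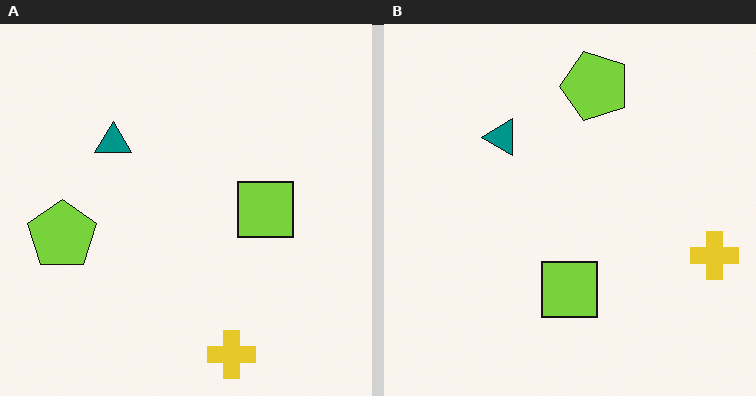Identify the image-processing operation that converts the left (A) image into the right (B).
The transformation is: transposed (reflected across the top-left ↔ bottom-right diagonal).

Shapes have swapped their row and column positions — what was in the top-right is now in the bottom-left — a diagonal reflection.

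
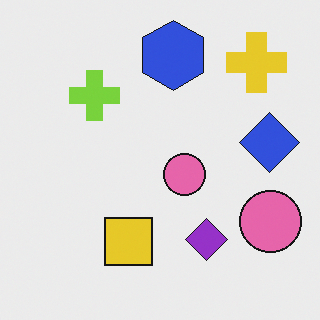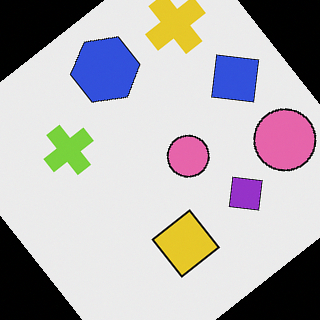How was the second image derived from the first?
The image was rotated counter-clockwise by a large amount — several tens of degrees.

Every shape is tilted by the same angle and the image corners show triangular fill wedges — a whole-image rotation by a non-right angle.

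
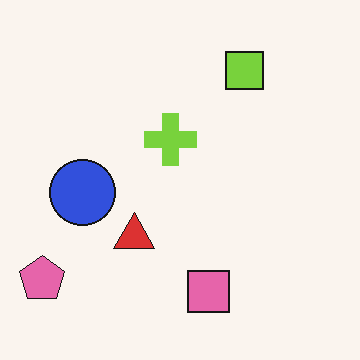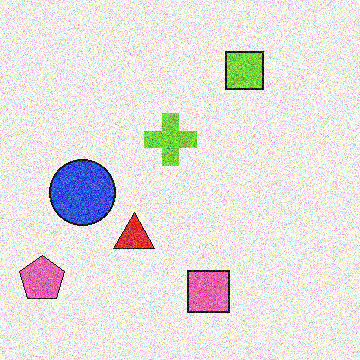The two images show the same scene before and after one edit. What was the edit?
This is the original image degraded with strong gaussian noise.

Random speckle covers the whole image, including the flat background.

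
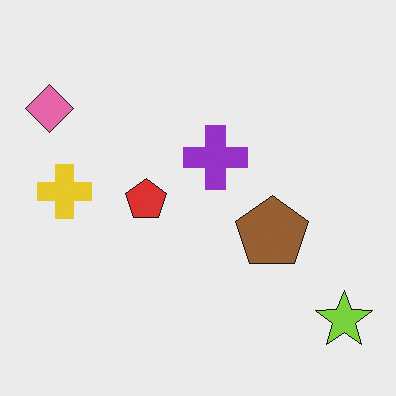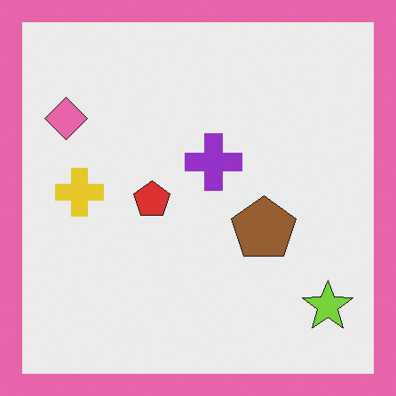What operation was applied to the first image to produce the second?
The transformation is: framed with a pink border.

A solid pink frame runs around the edge of the second image, with the content slightly shrunk inside it.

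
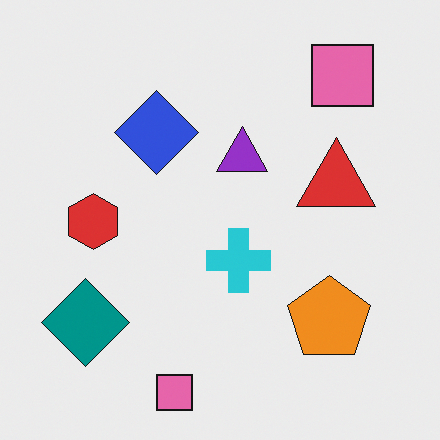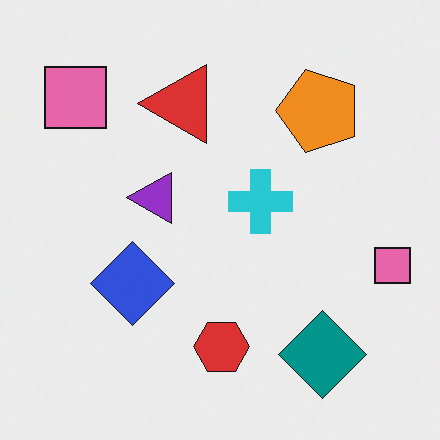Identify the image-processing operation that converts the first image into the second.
The transformation is: rotated 90° counter-clockwise.

The teal diamond sits in the bottom-left of the first image and the bottom-right of the second — consistent with a whole-image 90° counter-clockwise rotation.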